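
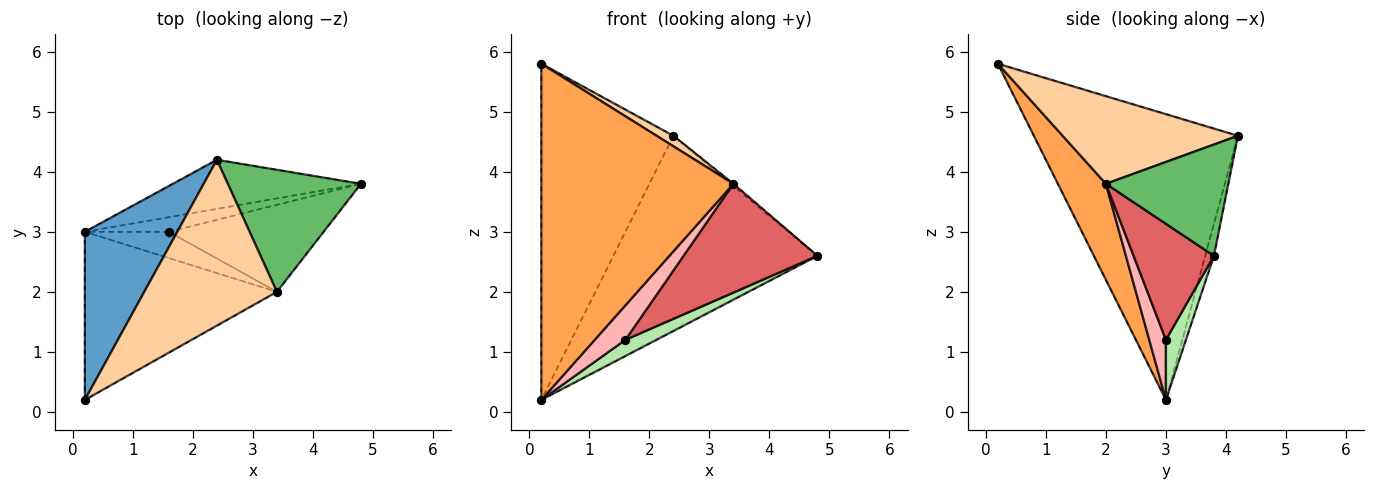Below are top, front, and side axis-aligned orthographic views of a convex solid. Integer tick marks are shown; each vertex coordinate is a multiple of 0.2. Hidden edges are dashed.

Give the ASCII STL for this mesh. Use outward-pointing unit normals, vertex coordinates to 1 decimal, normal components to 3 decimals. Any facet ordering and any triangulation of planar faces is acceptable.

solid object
 facet normal -0.810 0.524 0.262
  outer loop
   vertex 2.4 4.2 4.6
   vertex 0.2 3.0 0.2
   vertex 0.2 0.2 5.8
  endloop
 endfacet
 facet normal -0.041 0.969 -0.244
  outer loop
   vertex 2.4 4.2 4.6
   vertex 4.8 3.8 2.6
   vertex 0.2 3.0 0.2
  endloop
 endfacet
 facet normal 0.218 -0.873 -0.436
  outer loop
   vertex 3.4 2.0 3.8
   vertex 0.2 0.2 5.8
   vertex 0.2 3.0 0.2
  endloop
 endfacet
 facet normal 0.550 -0.053 0.833
  outer loop
   vertex 3.4 2.0 3.8
   vertex 2.4 4.2 4.6
   vertex 0.2 0.2 5.8
  endloop
 endfacet
 facet normal 0.641 0.013 0.767
  outer loop
   vertex 3.4 2.0 3.8
   vertex 4.8 3.8 2.6
   vertex 2.4 4.2 4.6
  endloop
 endfacet
 facet normal 0.432 -0.669 -0.605
  outer loop
   vertex 1.6 3.0 1.2
   vertex 0.2 3.0 0.2
   vertex 4.8 3.8 2.6
  endloop
 endfacet
 facet normal 0.424 -0.707 -0.566
  outer loop
   vertex 1.6 3.0 1.2
   vertex 4.8 3.8 2.6
   vertex 3.4 2.0 3.8
  endloop
 endfacet
 facet normal 0.397 -0.730 -0.556
  outer loop
   vertex 1.6 3.0 1.2
   vertex 3.4 2.0 3.8
   vertex 0.2 3.0 0.2
  endloop
 endfacet
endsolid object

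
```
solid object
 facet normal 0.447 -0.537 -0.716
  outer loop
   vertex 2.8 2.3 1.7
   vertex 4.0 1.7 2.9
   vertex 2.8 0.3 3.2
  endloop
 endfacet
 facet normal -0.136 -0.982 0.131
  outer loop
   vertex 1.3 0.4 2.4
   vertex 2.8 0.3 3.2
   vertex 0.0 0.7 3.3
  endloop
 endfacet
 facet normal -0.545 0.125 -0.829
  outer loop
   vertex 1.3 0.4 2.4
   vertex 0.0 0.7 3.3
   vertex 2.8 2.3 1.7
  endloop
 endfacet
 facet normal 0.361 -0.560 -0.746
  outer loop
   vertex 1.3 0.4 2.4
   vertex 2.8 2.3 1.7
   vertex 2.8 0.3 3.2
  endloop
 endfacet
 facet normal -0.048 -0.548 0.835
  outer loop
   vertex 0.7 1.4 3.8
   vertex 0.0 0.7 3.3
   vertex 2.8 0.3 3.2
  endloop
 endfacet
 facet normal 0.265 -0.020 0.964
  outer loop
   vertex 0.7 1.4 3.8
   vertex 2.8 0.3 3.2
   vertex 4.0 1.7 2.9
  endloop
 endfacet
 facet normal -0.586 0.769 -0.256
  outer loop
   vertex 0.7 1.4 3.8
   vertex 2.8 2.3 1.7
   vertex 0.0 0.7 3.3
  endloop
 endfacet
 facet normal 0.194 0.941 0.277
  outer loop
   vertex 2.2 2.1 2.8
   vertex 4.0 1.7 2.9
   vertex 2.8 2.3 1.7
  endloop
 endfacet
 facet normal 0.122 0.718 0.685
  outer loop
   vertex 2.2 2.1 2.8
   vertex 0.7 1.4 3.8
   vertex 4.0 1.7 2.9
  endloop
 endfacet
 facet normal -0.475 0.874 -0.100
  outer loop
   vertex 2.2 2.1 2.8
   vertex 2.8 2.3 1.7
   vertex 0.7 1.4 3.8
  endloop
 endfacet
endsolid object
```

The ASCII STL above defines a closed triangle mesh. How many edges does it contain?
15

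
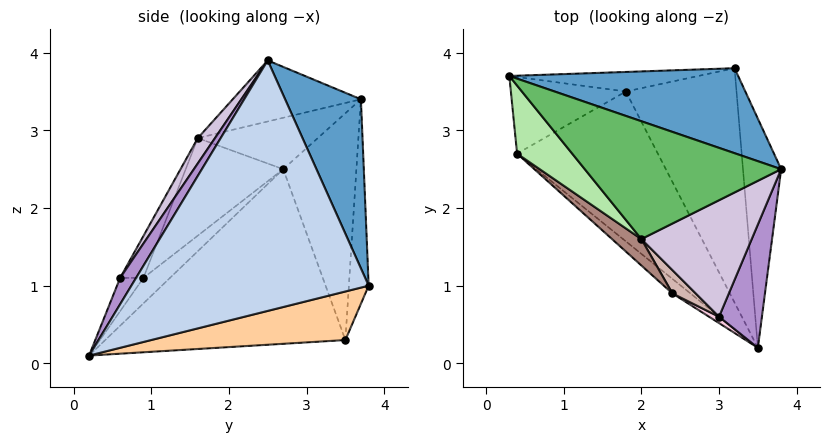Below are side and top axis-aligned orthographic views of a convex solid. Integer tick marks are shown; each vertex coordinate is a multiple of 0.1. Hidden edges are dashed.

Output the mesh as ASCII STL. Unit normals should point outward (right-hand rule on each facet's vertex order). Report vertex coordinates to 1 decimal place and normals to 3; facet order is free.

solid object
 facet normal 0.259 0.900 0.350
  outer loop
   vertex 3.2 3.8 1.0
   vertex 0.3 3.7 3.4
   vertex 3.8 2.5 3.9
  endloop
 endfacet
 facet normal 0.982 0.119 -0.150
  outer loop
   vertex 3.2 3.8 1.0
   vertex 3.8 2.5 3.9
   vertex 3.5 0.2 0.1
  endloop
 endfacet
 facet normal -0.144 0.981 -0.133
  outer loop
   vertex 1.8 3.5 0.3
   vertex 0.3 3.7 3.4
   vertex 3.2 3.8 1.0
  endloop
 endfacet
 facet normal 0.389 0.254 -0.886
  outer loop
   vertex 1.8 3.5 0.3
   vertex 3.2 3.8 1.0
   vertex 3.5 0.2 0.1
  endloop
 endfacet
 facet normal -0.269 -0.424 0.865
  outer loop
   vertex 2.0 1.6 2.9
   vertex 3.8 2.5 3.9
   vertex 0.3 3.7 3.4
  endloop
 endfacet
 facet normal -0.552 -0.588 0.592
  outer loop
   vertex 0.4 2.7 2.5
   vertex 2.0 1.6 2.9
   vertex 0.3 3.7 3.4
  endloop
 endfacet
 facet normal -0.850 0.303 -0.431
  outer loop
   vertex 0.4 2.7 2.5
   vertex 0.3 3.7 3.4
   vertex 1.8 3.5 0.3
  endloop
 endfacet
 facet normal -0.732 -0.341 -0.590
  outer loop
   vertex 0.4 2.7 2.5
   vertex 1.8 3.5 0.3
   vertex 3.5 0.2 0.1
  endloop
 endfacet
 facet normal 0.294 -0.828 0.478
  outer loop
   vertex 3.0 0.6 1.1
   vertex 3.5 0.2 0.1
   vertex 3.8 2.5 3.9
  endloop
 endfacet
 facet normal 0.122 -0.837 0.533
  outer loop
   vertex 3.0 0.6 1.1
   vertex 3.8 2.5 3.9
   vertex 2.0 1.6 2.9
  endloop
 endfacet
 facet normal -0.587 -0.790 0.177
  outer loop
   vertex 2.4 0.9 1.1
   vertex 2.0 1.6 2.9
   vertex 0.4 2.7 2.5
  endloop
 endfacet
 facet normal -0.434 -0.868 0.241
  outer loop
   vertex 2.4 0.9 1.1
   vertex 3.0 0.6 1.1
   vertex 2.0 1.6 2.9
  endloop
 endfacet
 facet normal -0.742 -0.416 -0.525
  outer loop
   vertex 2.4 0.9 1.1
   vertex 0.4 2.7 2.5
   vertex 3.5 0.2 0.1
  endloop
 endfacet
 facet normal -0.443 -0.886 0.133
  outer loop
   vertex 2.4 0.9 1.1
   vertex 3.5 0.2 0.1
   vertex 3.0 0.6 1.1
  endloop
 endfacet
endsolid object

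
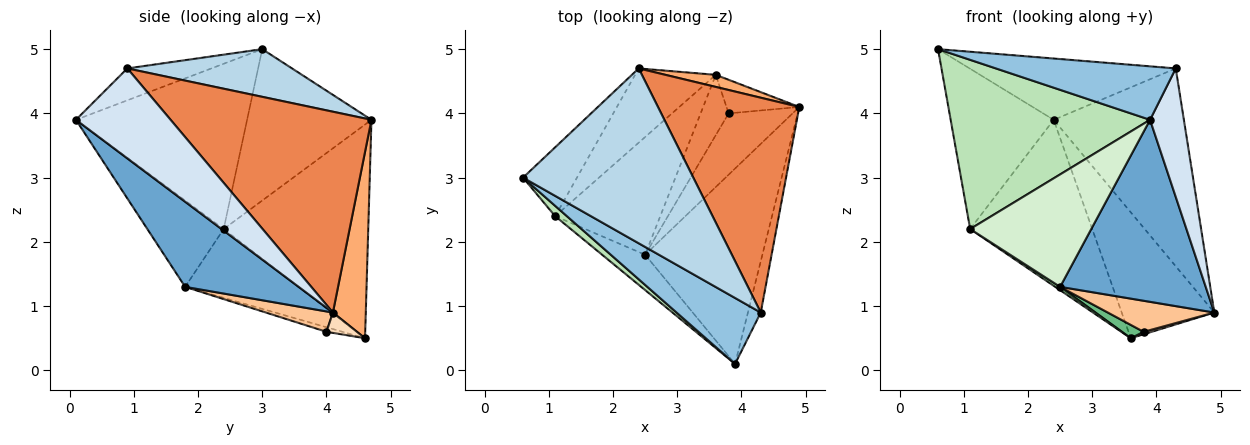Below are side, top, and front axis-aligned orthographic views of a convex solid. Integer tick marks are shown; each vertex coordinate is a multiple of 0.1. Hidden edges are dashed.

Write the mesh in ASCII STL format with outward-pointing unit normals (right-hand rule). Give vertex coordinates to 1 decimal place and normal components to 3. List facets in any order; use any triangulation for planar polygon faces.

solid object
 facet normal 0.469 -0.602 -0.646
  outer loop
   vertex 2.5 1.8 1.3
   vertex 4.9 4.1 0.9
   vertex 3.9 0.1 3.9
  endloop
 endfacet
 facet normal -0.282 -0.604 0.745
  outer loop
   vertex 4.3 0.9 4.7
   vertex 0.6 3.0 5.0
   vertex 3.9 0.1 3.9
  endloop
 endfacet
 facet normal 0.256 0.320 0.912
  outer loop
   vertex 4.3 0.9 4.7
   vertex 2.4 4.7 3.9
   vertex 0.6 3.0 5.0
  endloop
 endfacet
 facet normal 0.933 -0.333 -0.133
  outer loop
   vertex 4.3 0.9 4.7
   vertex 3.9 0.1 3.9
   vertex 4.9 4.1 0.9
  endloop
 endfacet
 facet normal 0.723 0.468 0.508
  outer loop
   vertex 4.3 0.9 4.7
   vertex 4.9 4.1 0.9
   vertex 2.4 4.7 3.9
  endloop
 endfacet
 facet normal 0.333 0.939 0.090
  outer loop
   vertex 3.6 4.6 0.5
   vertex 2.4 4.7 3.9
   vertex 4.9 4.1 0.9
  endloop
 endfacet
 facet normal 0.274 -0.435 -0.858
  outer loop
   vertex 3.8 4.0 0.6
   vertex 4.9 4.1 0.9
   vertex 2.5 1.8 1.3
  endloop
 endfacet
 facet normal 0.268 -0.071 -0.961
  outer loop
   vertex 3.8 4.0 0.6
   vertex 3.6 4.6 0.5
   vertex 4.9 4.1 0.9
  endloop
 endfacet
 facet normal -0.158 -0.213 -0.964
  outer loop
   vertex 3.8 4.0 0.6
   vertex 2.5 1.8 1.3
   vertex 3.6 4.6 0.5
  endloop
 endfacet
 facet normal -0.548 -0.024 -0.836
  outer loop
   vertex 1.1 2.4 2.2
   vertex 3.6 4.6 0.5
   vertex 2.5 1.8 1.3
  endloop
 endfacet
 facet normal -0.651 -0.758 0.046
  outer loop
   vertex 1.1 2.4 2.2
   vertex 3.9 0.1 3.9
   vertex 0.6 3.0 5.0
  endloop
 endfacet
 facet normal -0.516 -0.817 -0.257
  outer loop
   vertex 1.1 2.4 2.2
   vertex 2.5 1.8 1.3
   vertex 3.9 0.1 3.9
  endloop
 endfacet
 facet normal -0.743 0.615 -0.264
  outer loop
   vertex 1.1 2.4 2.2
   vertex 0.6 3.0 5.0
   vertex 2.4 4.7 3.9
  endloop
 endfacet
 facet normal -0.734 0.620 -0.277
  outer loop
   vertex 1.1 2.4 2.2
   vertex 2.4 4.7 3.9
   vertex 3.6 4.6 0.5
  endloop
 endfacet
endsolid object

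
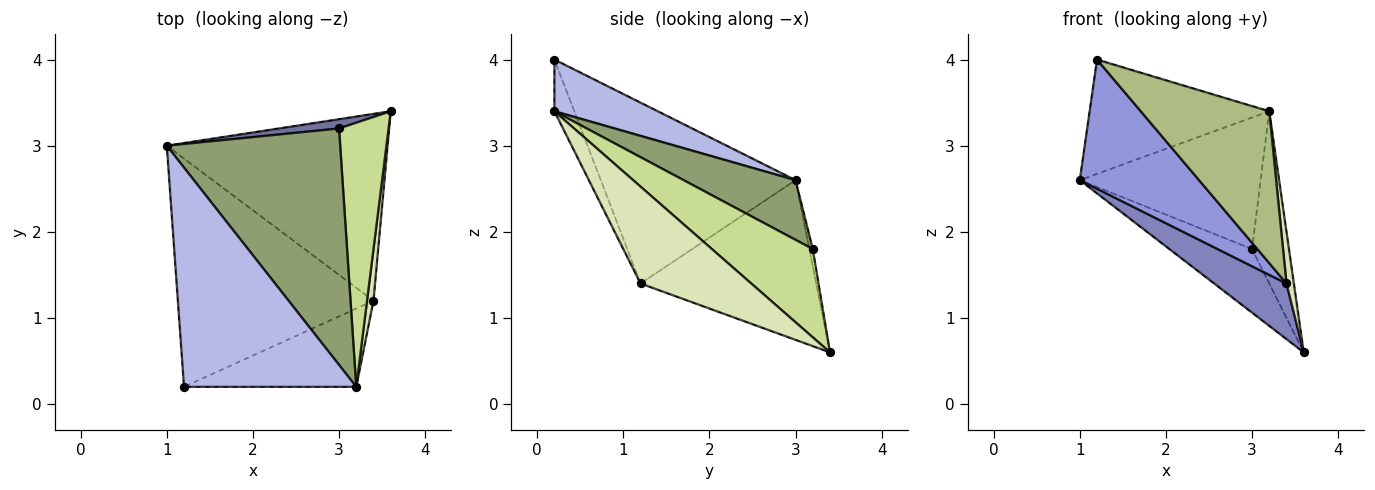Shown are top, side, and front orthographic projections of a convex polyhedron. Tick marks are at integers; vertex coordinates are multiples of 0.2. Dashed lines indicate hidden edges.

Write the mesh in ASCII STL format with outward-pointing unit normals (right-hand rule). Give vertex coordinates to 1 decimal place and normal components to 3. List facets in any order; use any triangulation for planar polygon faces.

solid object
 facet normal -0.041 0.989 0.144
  outer loop
   vertex 3.0 3.2 1.8
   vertex 3.6 3.4 0.6
   vertex 1.0 3.0 2.6
  endloop
 endfacet
 facet normal -0.570 -0.235 -0.788
  outer loop
   vertex 3.4 1.2 1.4
   vertex 1.0 3.0 2.6
   vertex 3.6 3.4 0.6
  endloop
 endfacet
 facet normal -0.627 -0.384 -0.678
  outer loop
   vertex 3.4 1.2 1.4
   vertex 1.2 0.2 4.0
   vertex 1.0 3.0 2.6
  endloop
 endfacet
 facet normal 0.257 0.447 0.857
  outer loop
   vertex 3.2 0.2 3.4
   vertex 1.0 3.0 2.6
   vertex 1.2 0.2 4.0
  endloop
 endfacet
 facet normal 0.288 0.466 0.837
  outer loop
   vertex 3.2 0.2 3.4
   vertex 3.0 3.2 1.8
   vertex 1.0 3.0 2.6
  endloop
 endfacet
 facet normal -0.136 -0.881 -0.454
  outer loop
   vertex 3.2 0.2 3.4
   vertex 1.2 0.2 4.0
   vertex 3.4 1.2 1.4
  endloop
 endfacet
 facet normal 0.831 0.304 0.466
  outer loop
   vertex 3.2 0.2 3.4
   vertex 3.6 3.4 0.6
   vertex 3.0 3.2 1.8
  endloop
 endfacet
 facet normal 0.996 -0.066 0.066
  outer loop
   vertex 3.2 0.2 3.4
   vertex 3.4 1.2 1.4
   vertex 3.6 3.4 0.6
  endloop
 endfacet
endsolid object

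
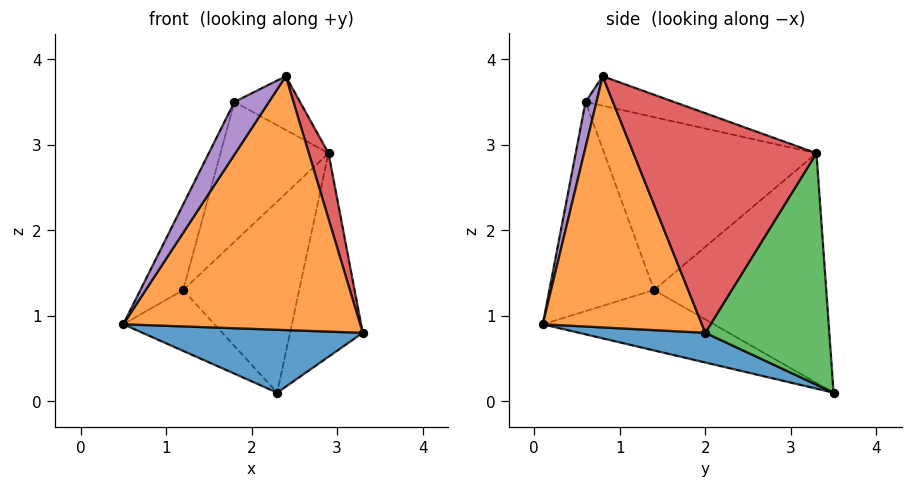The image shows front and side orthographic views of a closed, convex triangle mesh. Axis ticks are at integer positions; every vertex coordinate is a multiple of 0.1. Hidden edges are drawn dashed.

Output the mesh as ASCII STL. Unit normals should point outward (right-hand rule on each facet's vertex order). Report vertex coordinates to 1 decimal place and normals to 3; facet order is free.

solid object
 facet normal 0.180 -0.315 -0.932
  outer loop
   vertex 2.3 3.5 0.1
   vertex 3.3 2.0 0.8
   vertex 0.5 0.1 0.9
  endloop
 endfacet
 facet normal 0.550 -0.819 -0.163
  outer loop
   vertex 2.4 0.8 3.8
   vertex 0.5 0.1 0.9
   vertex 3.3 2.0 0.8
  endloop
 endfacet
 facet normal 0.853 0.500 -0.147
  outer loop
   vertex 2.9 3.3 2.9
   vertex 3.3 2.0 0.8
   vertex 2.3 3.5 0.1
  endloop
 endfacet
 facet normal 0.963 -0.104 0.248
  outer loop
   vertex 2.9 3.3 2.9
   vertex 2.4 0.8 3.8
   vertex 3.3 2.0 0.8
  endloop
 endfacet
 facet normal 0.301 -0.953 0.033
  outer loop
   vertex 1.8 0.6 3.5
   vertex 0.5 0.1 0.9
   vertex 2.4 0.8 3.8
  endloop
 endfacet
 facet normal -0.512 0.380 0.771
  outer loop
   vertex 1.8 0.6 3.5
   vertex 2.4 0.8 3.8
   vertex 2.9 3.3 2.9
  endloop
 endfacet
 facet normal -0.862 0.353 0.363
  outer loop
   vertex 1.2 1.4 1.3
   vertex 0.5 0.1 0.9
   vertex 1.8 0.6 3.5
  endloop
 endfacet
 facet normal -0.825 0.420 0.378
  outer loop
   vertex 1.2 1.4 1.3
   vertex 1.8 0.6 3.5
   vertex 2.9 3.3 2.9
  endloop
 endfacet
 facet normal -0.882 0.471 0.015
  outer loop
   vertex 1.2 1.4 1.3
   vertex 2.3 3.5 0.1
   vertex 0.5 0.1 0.9
  endloop
 endfacet
 facet normal -0.810 0.546 0.213
  outer loop
   vertex 1.2 1.4 1.3
   vertex 2.9 3.3 2.9
   vertex 2.3 3.5 0.1
  endloop
 endfacet
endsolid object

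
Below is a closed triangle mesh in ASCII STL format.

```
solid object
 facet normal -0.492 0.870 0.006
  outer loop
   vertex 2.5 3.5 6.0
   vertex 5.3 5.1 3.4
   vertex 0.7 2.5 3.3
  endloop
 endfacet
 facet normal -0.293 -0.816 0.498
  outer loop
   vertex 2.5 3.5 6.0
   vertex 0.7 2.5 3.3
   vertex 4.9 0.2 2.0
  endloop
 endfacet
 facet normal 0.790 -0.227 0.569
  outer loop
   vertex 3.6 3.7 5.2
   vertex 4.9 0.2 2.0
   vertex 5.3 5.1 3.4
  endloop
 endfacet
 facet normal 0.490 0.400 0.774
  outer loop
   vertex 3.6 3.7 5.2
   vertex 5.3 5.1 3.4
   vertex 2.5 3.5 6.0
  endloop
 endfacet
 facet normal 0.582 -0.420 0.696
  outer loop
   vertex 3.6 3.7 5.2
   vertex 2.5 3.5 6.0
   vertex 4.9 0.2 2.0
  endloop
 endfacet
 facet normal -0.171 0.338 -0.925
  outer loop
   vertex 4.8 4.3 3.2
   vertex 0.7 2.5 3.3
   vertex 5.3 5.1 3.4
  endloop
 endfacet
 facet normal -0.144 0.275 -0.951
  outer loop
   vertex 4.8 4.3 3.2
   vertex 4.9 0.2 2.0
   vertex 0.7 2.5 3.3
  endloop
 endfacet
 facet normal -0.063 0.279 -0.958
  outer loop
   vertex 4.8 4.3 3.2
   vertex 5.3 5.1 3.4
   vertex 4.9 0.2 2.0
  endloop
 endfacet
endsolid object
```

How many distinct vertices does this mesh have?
6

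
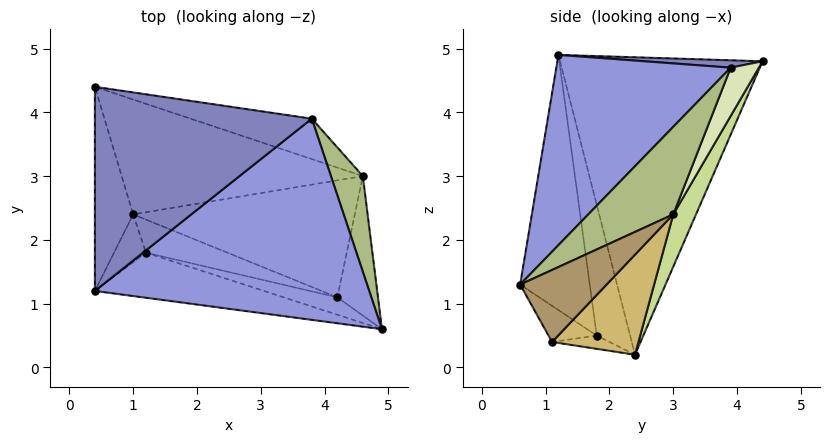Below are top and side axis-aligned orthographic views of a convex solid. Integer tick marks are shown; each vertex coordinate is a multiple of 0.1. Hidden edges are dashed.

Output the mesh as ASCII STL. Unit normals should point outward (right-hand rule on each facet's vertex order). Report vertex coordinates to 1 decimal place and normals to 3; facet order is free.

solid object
 facet normal -0.992 -0.004 -0.128
  outer loop
   vertex 1.0 2.4 0.2
   vertex 0.4 1.2 4.9
   vertex 0.4 4.4 4.8
  endloop
 endfacet
 facet normal 0.034 0.031 0.999
  outer loop
   vertex 3.8 3.9 4.7
   vertex 0.4 4.4 4.8
   vertex 0.4 1.2 4.9
  endloop
 endfacet
 facet normal 0.476 -0.549 0.687
  outer loop
   vertex 3.8 3.9 4.7
   vertex 0.4 1.2 4.9
   vertex 4.9 0.6 1.3
  endloop
 endfacet
 facet normal -0.269 -0.947 -0.178
  outer loop
   vertex 1.2 1.8 0.5
   vertex 4.9 0.6 1.3
   vertex 0.4 1.2 4.9
  endloop
 endfacet
 facet normal -0.888 -0.405 -0.217
  outer loop
   vertex 1.2 1.8 0.5
   vertex 0.4 1.2 4.9
   vertex 1.0 2.4 0.2
  endloop
 endfacet
 facet normal 0.939 -0.039 0.342
  outer loop
   vertex 4.6 3.0 2.4
   vertex 3.8 3.9 4.7
   vertex 4.9 0.6 1.3
  endloop
 endfacet
 facet normal 0.084 0.918 -0.388
  outer loop
   vertex 4.6 3.0 2.4
   vertex 1.0 2.4 0.2
   vertex 0.4 4.4 4.8
  endloop
 endfacet
 facet normal 0.128 0.938 -0.322
  outer loop
   vertex 4.6 3.0 2.4
   vertex 0.4 4.4 4.8
   vertex 3.8 3.9 4.7
  endloop
 endfacet
 facet normal 0.826 0.317 -0.466
  outer loop
   vertex 4.2 1.1 0.4
   vertex 4.6 3.0 2.4
   vertex 4.9 0.6 1.3
  endloop
 endfacet
 facet normal 0.310 0.658 -0.687
  outer loop
   vertex 4.2 1.1 0.4
   vertex 1.0 2.4 0.2
   vertex 4.6 3.0 2.4
  endloop
 endfacet
 facet normal -0.225 -0.915 -0.334
  outer loop
   vertex 4.2 1.1 0.4
   vertex 4.9 0.6 1.3
   vertex 1.2 1.8 0.5
  endloop
 endfacet
 facet normal -0.141 -0.480 -0.866
  outer loop
   vertex 4.2 1.1 0.4
   vertex 1.2 1.8 0.5
   vertex 1.0 2.4 0.2
  endloop
 endfacet
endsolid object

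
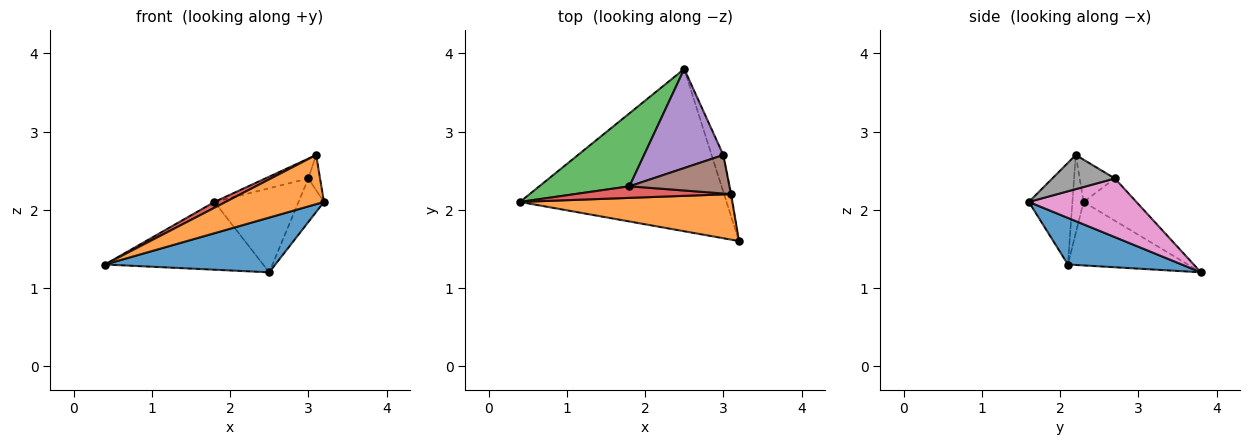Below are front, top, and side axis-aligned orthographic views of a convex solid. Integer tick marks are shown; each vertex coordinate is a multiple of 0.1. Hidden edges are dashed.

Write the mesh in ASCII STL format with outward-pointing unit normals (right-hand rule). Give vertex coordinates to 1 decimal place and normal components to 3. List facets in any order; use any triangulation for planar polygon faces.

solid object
 facet normal 0.209 -0.313 -0.927
  outer loop
   vertex 2.5 3.8 1.2
   vertex 3.2 1.6 2.1
   vertex 0.4 2.1 1.3
  endloop
 endfacet
 facet normal -0.309 -0.698 0.646
  outer loop
   vertex 3.1 2.2 2.7
   vertex 0.4 2.1 1.3
   vertex 3.2 1.6 2.1
  endloop
 endfacet
 facet normal -0.459 0.605 0.651
  outer loop
   vertex 1.8 2.3 2.1
   vertex 2.5 3.8 1.2
   vertex 0.4 2.1 1.3
  endloop
 endfacet
 facet normal -0.408 -0.408 0.816
  outer loop
   vertex 1.8 2.3 2.1
   vertex 0.4 2.1 1.3
   vertex 3.1 2.2 2.7
  endloop
 endfacet
 facet normal -0.376 0.599 0.706
  outer loop
   vertex 3.0 2.7 2.4
   vertex 2.5 3.8 1.2
   vertex 1.8 2.3 2.1
  endloop
 endfacet
 facet normal -0.351 0.429 0.832
  outer loop
   vertex 3.0 2.7 2.4
   vertex 1.8 2.3 2.1
   vertex 3.1 2.2 2.7
  endloop
 endfacet
 facet normal 0.955 0.226 -0.191
  outer loop
   vertex 3.0 2.7 2.4
   vertex 3.2 1.6 2.1
   vertex 2.5 3.8 1.2
  endloop
 endfacet
 facet normal 0.983 0.184 -0.020
  outer loop
   vertex 3.0 2.7 2.4
   vertex 3.1 2.2 2.7
   vertex 3.2 1.6 2.1
  endloop
 endfacet
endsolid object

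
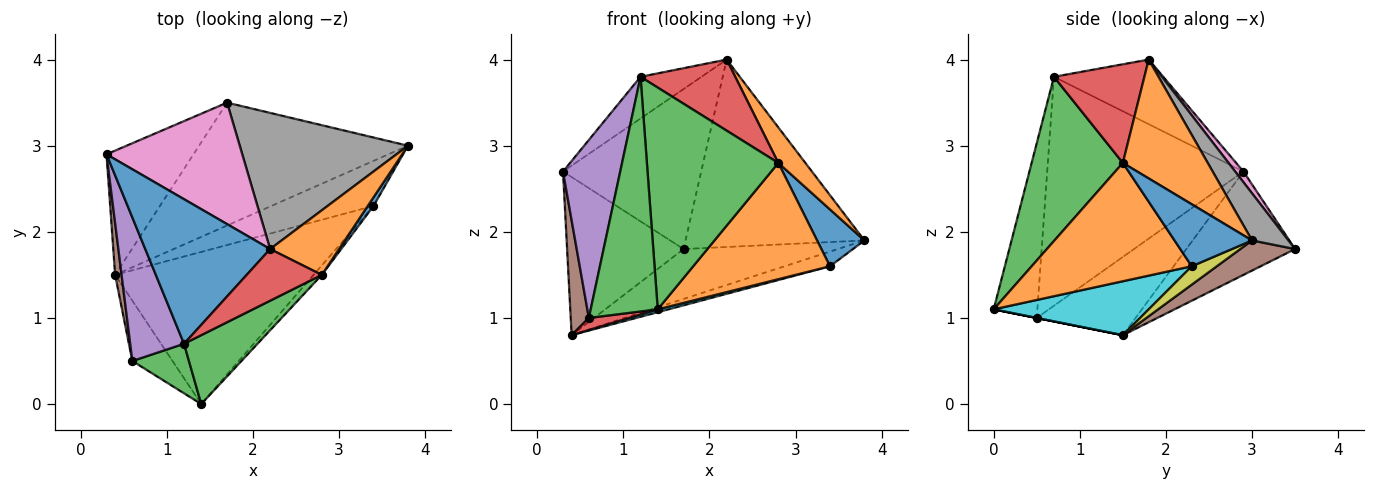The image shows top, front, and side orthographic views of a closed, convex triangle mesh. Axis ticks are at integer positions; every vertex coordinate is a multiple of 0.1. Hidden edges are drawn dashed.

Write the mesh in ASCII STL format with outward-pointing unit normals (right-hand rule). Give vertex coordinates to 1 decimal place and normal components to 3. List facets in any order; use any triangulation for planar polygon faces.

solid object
 facet normal -0.445 0.248 0.860
  outer loop
   vertex 1.2 0.7 3.8
   vertex 2.2 1.8 4.0
   vertex 0.3 2.9 2.7
  endloop
 endfacet
 facet normal 0.834 -0.266 0.483
  outer loop
   vertex 2.8 1.5 2.8
   vertex 3.8 3.0 1.9
   vertex 2.2 1.8 4.0
  endloop
 endfacet
 facet normal 0.553 -0.796 0.247
  outer loop
   vertex 2.8 1.5 2.8
   vertex 1.2 0.7 3.8
   vertex 1.4 0.0 1.1
  endloop
 endfacet
 facet normal 0.611 -0.640 0.466
  outer loop
   vertex 2.8 1.5 2.8
   vertex 2.2 1.8 4.0
   vertex 1.2 0.7 3.8
  endloop
 endfacet
 facet normal -0.592 0.634 -0.498
  outer loop
   vertex 1.7 3.5 1.8
   vertex 0.4 1.5 0.8
   vertex 0.3 2.9 2.7
  endloop
 endfacet
 facet normal 0.133 0.373 -0.918
  outer loop
   vertex 1.7 3.5 1.8
   vertex 3.8 3.0 1.9
   vertex 0.4 1.5 0.8
  endloop
 endfacet
 facet normal 0.047 0.796 0.604
  outer loop
   vertex 1.7 3.5 1.8
   vertex 0.3 2.9 2.7
   vertex 2.2 1.8 4.0
  endloop
 endfacet
 facet normal 0.162 0.798 0.580
  outer loop
   vertex 1.7 3.5 1.8
   vertex 2.2 1.8 4.0
   vertex 3.8 3.0 1.9
  endloop
 endfacet
 facet normal 0.168 0.305 -0.937
  outer loop
   vertex 3.4 2.3 1.6
   vertex 0.4 1.5 0.8
   vertex 3.8 3.0 1.9
  endloop
 endfacet
 facet normal 0.262 -0.018 -0.965
  outer loop
   vertex 3.4 2.3 1.6
   vertex 1.4 0.0 1.1
   vertex 0.4 1.5 0.8
  endloop
 endfacet
 facet normal 0.851 -0.520 0.079
  outer loop
   vertex 3.4 2.3 1.6
   vertex 3.8 3.0 1.9
   vertex 2.8 1.5 2.8
  endloop
 endfacet
 facet normal 0.759 -0.649 -0.053
  outer loop
   vertex 3.4 2.3 1.6
   vertex 2.8 1.5 2.8
   vertex 1.4 0.0 1.1
  endloop
 endfacet
 facet normal -0.537 -0.825 0.174
  outer loop
   vertex 0.6 0.5 1.0
   vertex 1.4 0.0 1.1
   vertex 1.2 0.7 3.8
  endloop
 endfacet
 facet normal 0.000 -0.196 -0.981
  outer loop
   vertex 0.6 0.5 1.0
   vertex 0.4 1.5 0.8
   vertex 1.4 0.0 1.1
  endloop
 endfacet
 facet normal -0.936 -0.273 0.220
  outer loop
   vertex 0.6 0.5 1.0
   vertex 1.2 0.7 3.8
   vertex 0.3 2.9 2.7
  endloop
 endfacet
 facet normal -0.980 -0.180 0.081
  outer loop
   vertex 0.6 0.5 1.0
   vertex 0.3 2.9 2.7
   vertex 0.4 1.5 0.8
  endloop
 endfacet
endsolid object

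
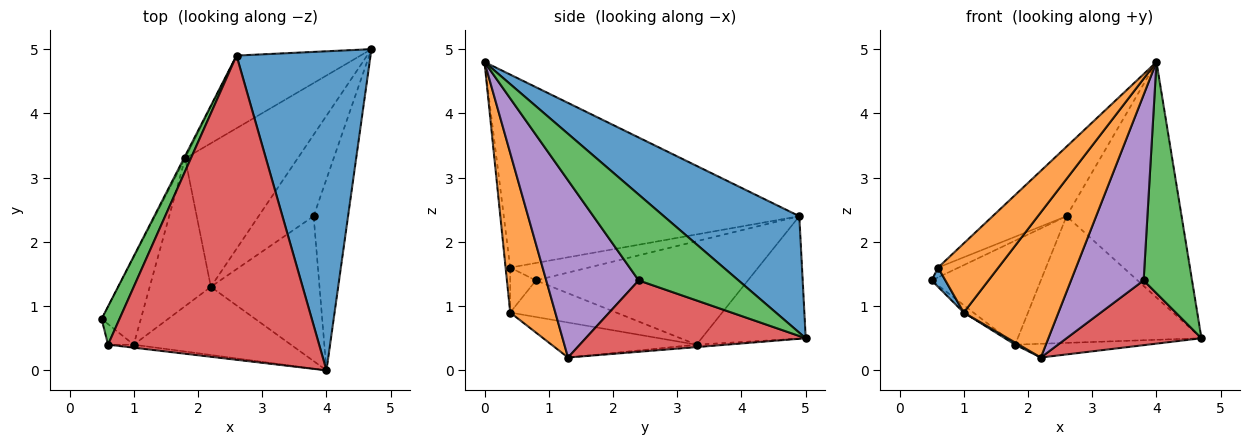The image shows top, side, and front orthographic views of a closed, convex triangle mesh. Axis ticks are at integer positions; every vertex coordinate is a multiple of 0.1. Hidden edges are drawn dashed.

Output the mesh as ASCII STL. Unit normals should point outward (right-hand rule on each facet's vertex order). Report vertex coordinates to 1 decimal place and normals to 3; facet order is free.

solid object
 facet normal 0.573 0.487 0.659
  outer loop
   vertex 2.6 4.9 2.4
   vertex 4.0 0.0 4.8
   vertex 4.7 5.0 0.5
  endloop
 endfacet
 facet normal 0.396 -0.831 -0.390
  outer loop
   vertex 1.0 0.4 0.9
   vertex 2.2 1.3 0.2
   vertex 4.0 0.0 4.8
  endloop
 endfacet
 facet normal 0.846 -0.410 -0.340
  outer loop
   vertex 3.8 2.4 1.4
   vertex 4.7 5.0 0.5
   vertex 4.0 0.0 4.8
  endloop
 endfacet
 facet normal 0.712 -0.437 -0.549
  outer loop
   vertex 3.8 2.4 1.4
   vertex 2.2 1.3 0.2
   vertex 4.7 5.0 0.5
  endloop
 endfacet
 facet normal 0.708 -0.556 -0.434
  outer loop
   vertex 3.8 2.4 1.4
   vertex 4.0 0.0 4.8
   vertex 2.2 1.3 0.2
  endloop
 endfacet
 facet normal -0.889 0.458 -0.011
  outer loop
   vertex 1.8 3.3 0.4
   vertex 0.5 0.8 1.4
   vertex 2.6 4.9 2.4
  endloop
 endfacet
 facet normal -0.441 0.779 -0.446
  outer loop
   vertex 1.8 3.3 0.4
   vertex 2.6 4.9 2.4
   vertex 4.7 5.0 0.5
  endloop
 endfacet
 facet normal -0.022 0.095 -0.995
  outer loop
   vertex 1.8 3.3 0.4
   vertex 4.7 5.0 0.5
   vertex 2.2 1.3 0.2
  endloop
 endfacet
 facet normal -0.681 0.062 -0.730
  outer loop
   vertex 1.8 3.3 0.4
   vertex 1.0 0.4 0.9
   vertex 0.5 0.8 1.4
  endloop
 endfacet
 facet normal -0.497 -0.013 -0.868
  outer loop
   vertex 1.8 3.3 0.4
   vertex 2.2 1.3 0.2
   vertex 1.0 0.4 0.9
  endloop
 endfacet
 facet normal -0.787 -0.422 -0.450
  outer loop
   vertex 0.6 0.4 1.6
   vertex 0.5 0.8 1.4
   vertex 1.0 0.4 0.9
  endloop
 endfacet
 facet normal -0.076 -0.996 -0.044
  outer loop
   vertex 0.6 0.4 1.6
   vertex 1.0 0.4 0.9
   vertex 4.0 0.0 4.8
  endloop
 endfacet
 facet normal -0.687 0.180 0.704
  outer loop
   vertex 0.6 0.4 1.6
   vertex 2.6 4.9 2.4
   vertex 0.5 0.8 1.4
  endloop
 endfacet
 facet normal -0.665 0.166 0.728
  outer loop
   vertex 0.6 0.4 1.6
   vertex 4.0 0.0 4.8
   vertex 2.6 4.9 2.4
  endloop
 endfacet
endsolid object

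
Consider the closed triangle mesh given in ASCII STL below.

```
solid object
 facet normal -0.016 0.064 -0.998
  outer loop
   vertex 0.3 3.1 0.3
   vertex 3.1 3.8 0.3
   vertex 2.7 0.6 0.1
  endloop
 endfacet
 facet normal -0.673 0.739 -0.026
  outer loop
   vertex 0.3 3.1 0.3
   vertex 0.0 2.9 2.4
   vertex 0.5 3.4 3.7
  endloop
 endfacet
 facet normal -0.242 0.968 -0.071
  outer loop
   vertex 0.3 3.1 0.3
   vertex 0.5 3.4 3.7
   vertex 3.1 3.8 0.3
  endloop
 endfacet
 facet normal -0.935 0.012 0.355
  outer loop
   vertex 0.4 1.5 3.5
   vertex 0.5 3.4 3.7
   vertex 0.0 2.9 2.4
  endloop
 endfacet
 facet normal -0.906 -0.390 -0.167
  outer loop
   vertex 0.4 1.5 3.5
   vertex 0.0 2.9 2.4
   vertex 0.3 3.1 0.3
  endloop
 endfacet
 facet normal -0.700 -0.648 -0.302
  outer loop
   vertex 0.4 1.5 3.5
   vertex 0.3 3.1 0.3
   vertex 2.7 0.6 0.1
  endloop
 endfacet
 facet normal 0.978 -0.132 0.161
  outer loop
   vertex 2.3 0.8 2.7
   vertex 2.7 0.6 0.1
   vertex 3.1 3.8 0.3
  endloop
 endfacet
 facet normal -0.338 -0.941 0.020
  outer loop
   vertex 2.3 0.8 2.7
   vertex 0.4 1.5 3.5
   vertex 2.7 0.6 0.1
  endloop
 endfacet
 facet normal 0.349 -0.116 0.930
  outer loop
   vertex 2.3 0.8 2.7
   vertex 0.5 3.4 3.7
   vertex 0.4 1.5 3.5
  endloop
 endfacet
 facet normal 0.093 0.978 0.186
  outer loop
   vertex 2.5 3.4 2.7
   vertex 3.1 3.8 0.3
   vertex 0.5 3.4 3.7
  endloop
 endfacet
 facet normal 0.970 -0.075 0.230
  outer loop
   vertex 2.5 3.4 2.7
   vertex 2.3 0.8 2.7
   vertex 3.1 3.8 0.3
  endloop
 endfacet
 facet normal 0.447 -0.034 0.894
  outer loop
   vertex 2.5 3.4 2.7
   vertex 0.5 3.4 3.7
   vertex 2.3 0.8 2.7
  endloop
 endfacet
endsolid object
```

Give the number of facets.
12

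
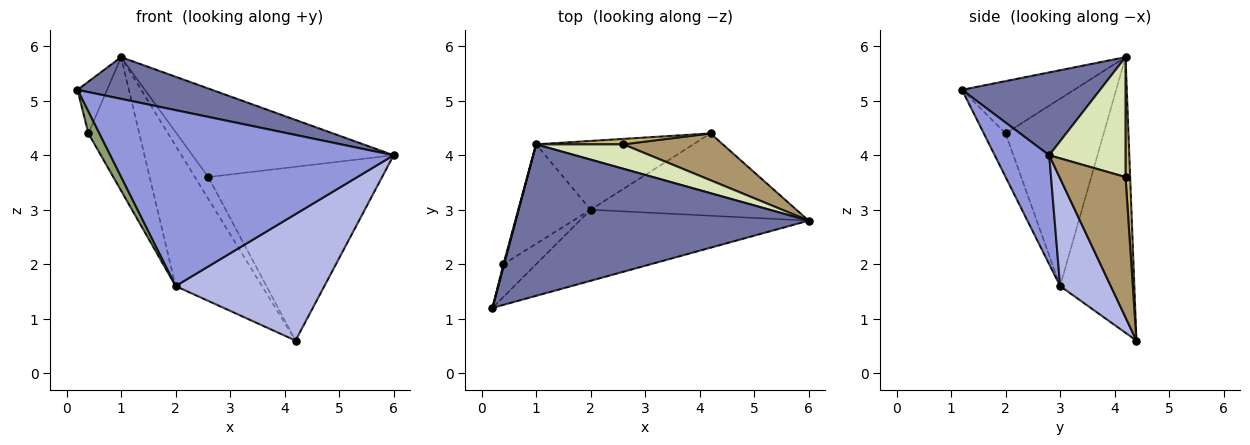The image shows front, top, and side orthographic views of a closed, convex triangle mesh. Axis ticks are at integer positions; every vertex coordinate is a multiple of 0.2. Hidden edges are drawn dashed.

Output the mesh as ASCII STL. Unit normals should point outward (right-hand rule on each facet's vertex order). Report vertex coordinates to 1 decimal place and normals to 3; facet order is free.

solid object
 facet normal 0.263 -0.256 0.930
  outer loop
   vertex 1.0 4.2 5.8
   vertex 0.2 1.2 5.2
   vertex 6.0 2.8 4.0
  endloop
 endfacet
 facet normal -0.967 0.255 0.013
  outer loop
   vertex 0.4 2.0 4.4
   vertex 0.2 1.2 5.2
   vertex 1.0 4.2 5.8
  endloop
 endfacet
 facet normal 0.176 -0.913 -0.369
  outer loop
   vertex 2.0 3.0 1.6
   vertex 6.0 2.8 4.0
   vertex 0.2 1.2 5.2
  endloop
 endfacet
 facet normal 0.274 -0.806 -0.525
  outer loop
   vertex 2.0 3.0 1.6
   vertex 4.2 4.4 0.6
   vertex 6.0 2.8 4.0
  endloop
 endfacet
 facet normal -0.743 -0.371 -0.557
  outer loop
   vertex 2.0 3.0 1.6
   vertex 0.2 1.2 5.2
   vertex 0.4 2.0 4.4
  endloop
 endfacet
 facet normal -0.611 0.711 -0.349
  outer loop
   vertex 2.0 3.0 1.6
   vertex 1.0 4.2 5.8
   vertex 4.2 4.4 0.6
  endloop
 endfacet
 facet normal -0.840 0.435 -0.324
  outer loop
   vertex 2.0 3.0 1.6
   vertex 0.4 2.0 4.4
   vertex 1.0 4.2 5.8
  endloop
 endfacet
 facet normal 0.343 0.905 0.250
  outer loop
   vertex 2.6 4.2 3.6
   vertex 1.0 4.2 5.8
   vertex 6.0 2.8 4.0
  endloop
 endfacet
 facet normal 0.345 0.906 0.244
  outer loop
   vertex 2.6 4.2 3.6
   vertex 6.0 2.8 4.0
   vertex 4.2 4.4 0.6
  endloop
 endfacet
 facet normal 0.316 0.920 0.230
  outer loop
   vertex 2.6 4.2 3.6
   vertex 4.2 4.4 0.6
   vertex 1.0 4.2 5.8
  endloop
 endfacet
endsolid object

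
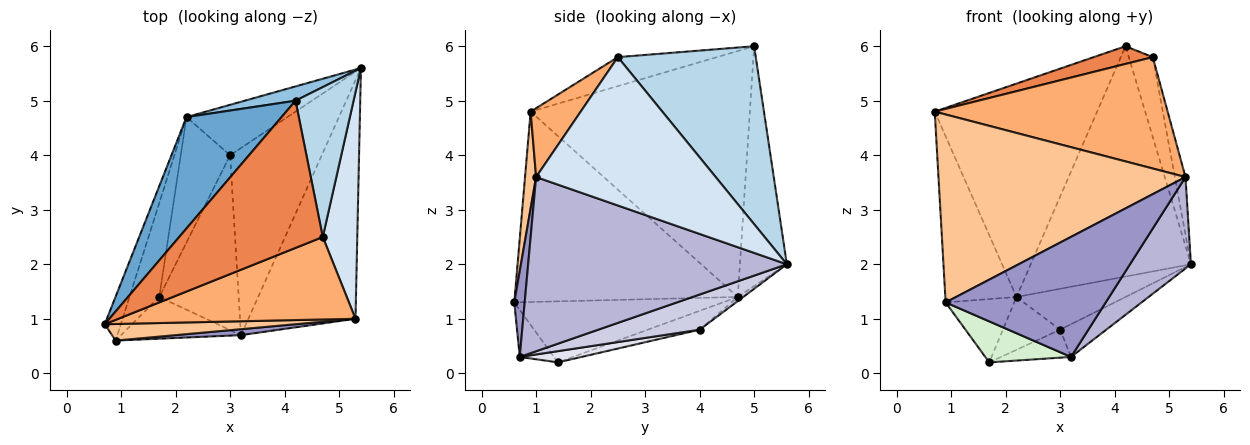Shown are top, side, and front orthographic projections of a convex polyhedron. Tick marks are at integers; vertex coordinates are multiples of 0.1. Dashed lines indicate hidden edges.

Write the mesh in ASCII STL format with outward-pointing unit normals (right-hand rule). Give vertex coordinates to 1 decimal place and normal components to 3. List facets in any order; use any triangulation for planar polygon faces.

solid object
 facet normal -0.767 0.568 0.297
  outer loop
   vertex 2.2 4.7 1.4
   vertex 0.7 0.9 4.8
   vertex 4.2 5.0 6.0
  endloop
 endfacet
 facet normal -0.281 0.958 0.060
  outer loop
   vertex 2.2 4.7 1.4
   vertex 4.2 5.0 6.0
   vertex 5.4 5.6 2.0
  endloop
 endfacet
 facet normal 0.938 0.163 0.306
  outer loop
   vertex 4.7 2.5 5.8
   vertex 5.4 5.6 2.0
   vertex 4.2 5.0 6.0
  endloop
 endfacet
 facet normal 0.972 0.057 0.226
  outer loop
   vertex 4.7 2.5 5.8
   vertex 5.3 1.0 3.6
   vertex 5.4 5.6 2.0
  endloop
 endfacet
 facet normal -0.196 -0.117 0.973
  outer loop
   vertex 4.7 2.5 5.8
   vertex 4.2 5.0 6.0
   vertex 0.7 0.9 4.8
  endloop
 endfacet
 facet normal 0.170 -0.792 0.586
  outer loop
   vertex 4.7 2.5 5.8
   vertex 0.7 0.9 4.8
   vertex 5.3 1.0 3.6
  endloop
 endfacet
 facet normal 0.045 -0.995 0.088
  outer loop
   vertex 0.9 0.6 1.3
   vertex 5.3 1.0 3.6
   vertex 0.7 0.9 4.8
  endloop
 endfacet
 facet normal -0.950 0.303 -0.080
  outer loop
   vertex 0.9 0.6 1.3
   vertex 0.7 0.9 4.8
   vertex 2.2 4.7 1.4
  endloop
 endfacet
 facet normal -0.862 0.284 -0.421
  outer loop
   vertex 0.9 0.6 1.3
   vertex 2.2 4.7 1.4
   vertex 1.7 1.4 0.2
  endloop
 endfacet
 facet normal -0.031 0.629 -0.776
  outer loop
   vertex 3.0 4.0 0.8
   vertex 2.2 4.7 1.4
   vertex 5.4 5.6 2.0
  endloop
 endfacet
 facet normal -0.331 0.366 -0.869
  outer loop
   vertex 3.0 4.0 0.8
   vertex 1.7 1.4 0.2
   vertex 2.2 4.7 1.4
  endloop
 endfacet
 facet normal -0.269 -0.675 -0.687
  outer loop
   vertex 3.2 0.7 0.3
   vertex 0.9 0.6 1.3
   vertex 1.7 1.4 0.2
  endloop
 endfacet
 facet normal 0.065 -0.997 0.049
  outer loop
   vertex 3.2 0.7 0.3
   vertex 5.3 1.0 3.6
   vertex 0.9 0.6 1.3
  endloop
 endfacet
 facet normal 0.835 -0.197 -0.514
  outer loop
   vertex 3.2 0.7 0.3
   vertex 5.4 5.6 2.0
   vertex 5.3 1.0 3.6
  endloop
 endfacet
 facet normal 0.353 0.161 -0.922
  outer loop
   vertex 3.2 0.7 0.3
   vertex 3.0 4.0 0.8
   vertex 5.4 5.6 2.0
  endloop
 endfacet
 facet normal 0.138 0.157 -0.978
  outer loop
   vertex 3.2 0.7 0.3
   vertex 1.7 1.4 0.2
   vertex 3.0 4.0 0.8
  endloop
 endfacet
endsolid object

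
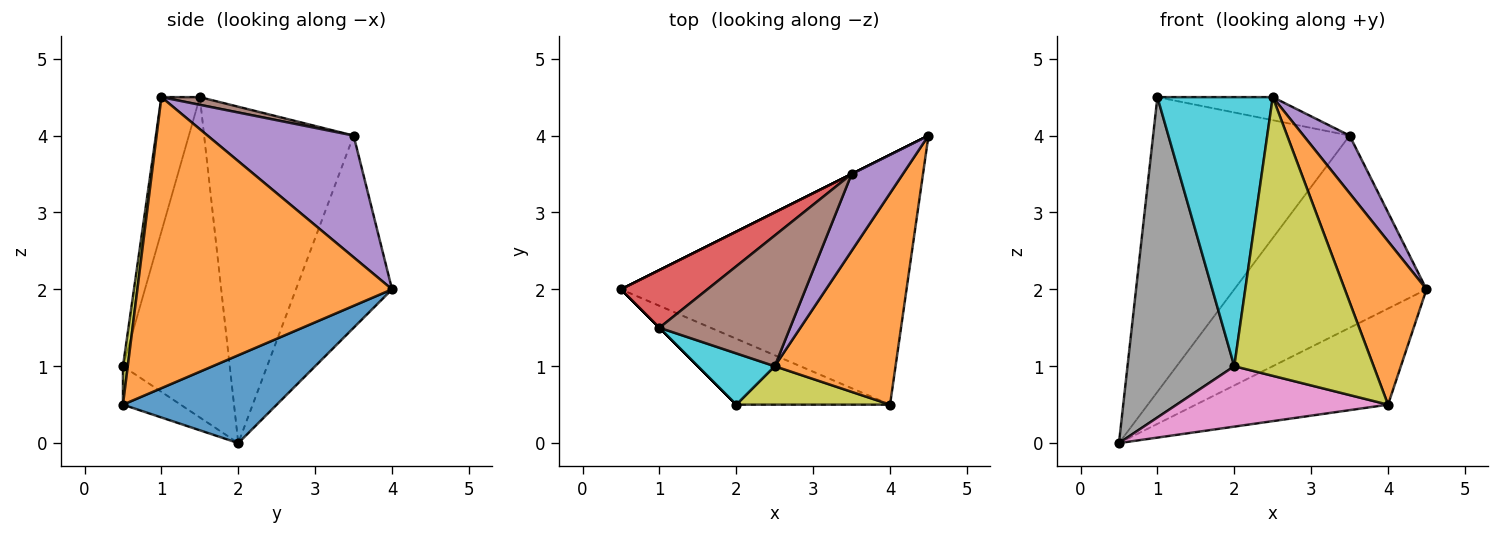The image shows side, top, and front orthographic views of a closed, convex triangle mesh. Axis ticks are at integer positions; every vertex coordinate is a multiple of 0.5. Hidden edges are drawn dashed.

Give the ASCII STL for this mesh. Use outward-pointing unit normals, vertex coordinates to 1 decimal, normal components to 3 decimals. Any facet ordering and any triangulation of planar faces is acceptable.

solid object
 facet normal 0.276 0.345 -0.897
  outer loop
   vertex 4.0 0.5 0.5
   vertex 0.5 2.0 0.0
   vertex 4.5 4.0 2.0
  endloop
 endfacet
 facet normal 0.886 -0.284 0.368
  outer loop
   vertex 2.5 1.0 4.5
   vertex 4.0 0.5 0.5
   vertex 4.5 4.0 2.0
  endloop
 endfacet
 facet normal -0.447 0.894 0.000
  outer loop
   vertex 3.5 3.5 4.0
   vertex 4.5 4.0 2.0
   vertex 0.5 2.0 0.0
  endloop
 endfacet
 facet normal -0.598 0.786 0.154
  outer loop
   vertex 3.5 3.5 4.0
   vertex 0.5 2.0 0.0
   vertex 1.0 1.5 4.5
  endloop
 endfacet
 facet normal 0.885 -0.279 0.373
  outer loop
   vertex 3.5 3.5 4.0
   vertex 2.5 1.0 4.5
   vertex 4.5 4.0 2.0
  endloop
 endfacet
 facet normal 0.058 0.173 0.983
  outer loop
   vertex 3.5 3.5 4.0
   vertex 1.0 1.5 4.5
   vertex 2.5 1.0 4.5
  endloop
 endfacet
 facet normal -0.181 -0.665 -0.725
  outer loop
   vertex 2.0 0.5 1.0
   vertex 0.5 2.0 0.0
   vertex 4.0 0.5 0.5
  endloop
 endfacet
 facet normal -0.707 -0.707 0.000
  outer loop
   vertex 2.0 0.5 1.0
   vertex 1.0 1.5 4.5
   vertex 0.5 2.0 0.0
  endloop
 endfacet
 facet normal 0.034 -0.990 0.137
  outer loop
   vertex 2.0 0.5 1.0
   vertex 4.0 0.5 0.5
   vertex 2.5 1.0 4.5
  endloop
 endfacet
 facet normal -0.311 -0.934 0.178
  outer loop
   vertex 2.0 0.5 1.0
   vertex 2.5 1.0 4.5
   vertex 1.0 1.5 4.5
  endloop
 endfacet
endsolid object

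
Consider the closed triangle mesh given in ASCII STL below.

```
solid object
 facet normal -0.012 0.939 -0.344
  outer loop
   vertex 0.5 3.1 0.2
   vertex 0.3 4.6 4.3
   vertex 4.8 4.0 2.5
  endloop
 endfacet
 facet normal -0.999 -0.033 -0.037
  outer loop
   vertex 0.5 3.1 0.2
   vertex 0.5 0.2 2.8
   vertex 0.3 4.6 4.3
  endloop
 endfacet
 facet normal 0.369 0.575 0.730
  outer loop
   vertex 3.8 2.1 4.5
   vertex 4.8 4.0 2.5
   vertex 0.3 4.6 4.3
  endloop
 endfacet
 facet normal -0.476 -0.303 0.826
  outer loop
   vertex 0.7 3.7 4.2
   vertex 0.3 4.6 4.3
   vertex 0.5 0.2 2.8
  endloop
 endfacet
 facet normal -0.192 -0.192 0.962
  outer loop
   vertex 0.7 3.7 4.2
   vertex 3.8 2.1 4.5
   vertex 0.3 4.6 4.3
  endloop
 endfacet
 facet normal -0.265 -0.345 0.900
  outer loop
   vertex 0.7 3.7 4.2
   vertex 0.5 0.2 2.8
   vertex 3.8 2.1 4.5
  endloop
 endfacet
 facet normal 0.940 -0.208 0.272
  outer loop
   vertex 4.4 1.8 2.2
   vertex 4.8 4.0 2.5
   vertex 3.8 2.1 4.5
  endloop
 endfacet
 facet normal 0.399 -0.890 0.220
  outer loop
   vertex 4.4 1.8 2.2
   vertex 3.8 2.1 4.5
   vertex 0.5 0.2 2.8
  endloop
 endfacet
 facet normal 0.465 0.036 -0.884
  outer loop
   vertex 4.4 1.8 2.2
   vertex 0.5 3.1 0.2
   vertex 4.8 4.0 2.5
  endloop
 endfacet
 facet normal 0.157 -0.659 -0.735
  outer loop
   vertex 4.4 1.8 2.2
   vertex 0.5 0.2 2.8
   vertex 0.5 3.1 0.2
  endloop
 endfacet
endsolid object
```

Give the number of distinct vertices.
7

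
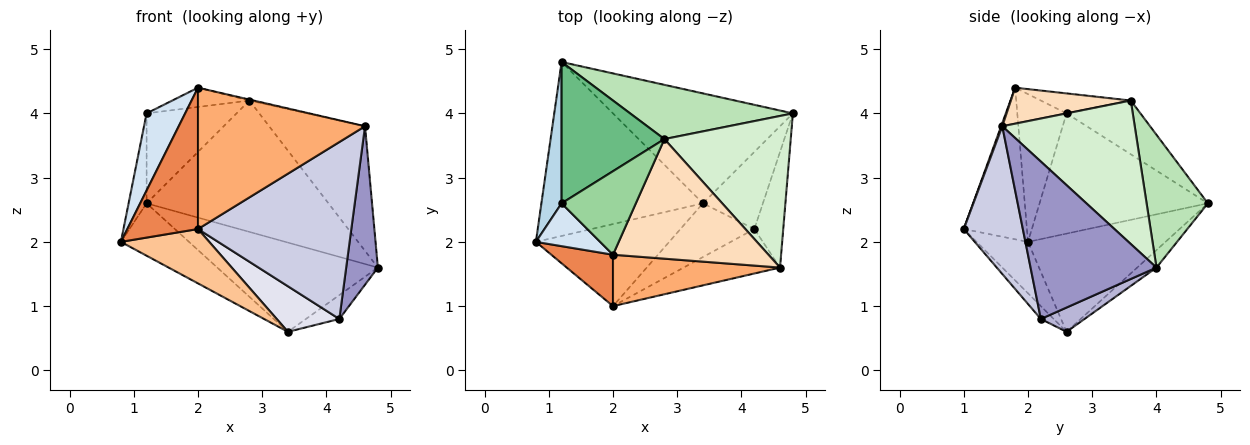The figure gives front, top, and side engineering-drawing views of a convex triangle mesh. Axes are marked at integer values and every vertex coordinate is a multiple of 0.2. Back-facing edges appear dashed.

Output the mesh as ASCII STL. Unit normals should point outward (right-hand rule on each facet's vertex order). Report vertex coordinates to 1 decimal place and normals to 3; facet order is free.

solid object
 facet normal -0.503 0.249 -0.828
  outer loop
   vertex 3.4 2.6 0.6
   vertex 0.8 2.0 2.0
   vertex 1.2 4.8 2.6
  endloop
 endfacet
 facet normal -0.075 0.628 -0.774
  outer loop
   vertex 3.4 2.6 0.6
   vertex 1.2 4.8 2.6
   vertex 4.8 4.0 1.6
  endloop
 endfacet
 facet normal -0.981 0.105 0.165
  outer loop
   vertex 1.2 2.6 4.0
   vertex 1.2 4.8 2.6
   vertex 0.8 2.0 2.0
  endloop
 endfacet
 facet normal -0.745 -0.583 0.324
  outer loop
   vertex 1.2 2.6 4.0
   vertex 0.8 2.0 2.0
   vertex 2.0 1.8 4.4
  endloop
 endfacet
 facet normal -0.643 -0.720 0.262
  outer loop
   vertex 2.0 1.0 2.2
   vertex 2.0 1.8 4.4
   vertex 0.8 2.0 2.0
  endloop
 endfacet
 facet normal 0.007 -0.940 0.342
  outer loop
   vertex 2.0 1.0 2.2
   vertex 4.6 1.6 3.8
   vertex 2.0 1.8 4.4
  endloop
 endfacet
 facet normal -0.306 -0.526 -0.794
  outer loop
   vertex 2.0 1.0 2.2
   vertex 0.8 2.0 2.0
   vertex 3.4 2.6 0.6
  endloop
 endfacet
 facet normal 0.225 0.008 0.974
  outer loop
   vertex 2.8 3.6 4.2
   vertex 2.0 1.8 4.4
   vertex 4.6 1.6 3.8
  endloop
 endfacet
 facet normal -0.404 0.491 0.772
  outer loop
   vertex 2.8 3.6 4.2
   vertex 1.2 4.8 2.6
   vertex 1.2 2.6 4.0
  endloop
 endfacet
 facet normal -0.254 0.217 0.942
  outer loop
   vertex 2.8 3.6 4.2
   vertex 1.2 2.6 4.0
   vertex 2.0 1.8 4.4
  endloop
 endfacet
 facet normal 0.297 0.882 0.364
  outer loop
   vertex 2.8 3.6 4.2
   vertex 4.8 4.0 1.6
   vertex 1.2 4.8 2.6
  endloop
 endfacet
 facet normal 0.659 0.477 0.581
  outer loop
   vertex 2.8 3.6 4.2
   vertex 4.6 1.6 3.8
   vertex 4.8 4.0 1.6
  endloop
 endfacet
 facet normal 0.955 -0.240 -0.175
  outer loop
   vertex 4.2 2.2 0.8
   vertex 4.8 4.0 1.6
   vertex 4.6 1.6 3.8
  endloop
 endfacet
 facet normal 0.361 0.276 -0.891
  outer loop
   vertex 4.2 2.2 0.8
   vertex 3.4 2.6 0.6
   vertex 4.8 4.0 1.6
  endloop
 endfacet
 facet normal 0.350 -0.908 -0.228
  outer loop
   vertex 4.2 2.2 0.8
   vertex 4.6 1.6 3.8
   vertex 2.0 1.0 2.2
  endloop
 endfacet
 facet normal -0.132 -0.641 -0.756
  outer loop
   vertex 4.2 2.2 0.8
   vertex 2.0 1.0 2.2
   vertex 3.4 2.6 0.6
  endloop
 endfacet
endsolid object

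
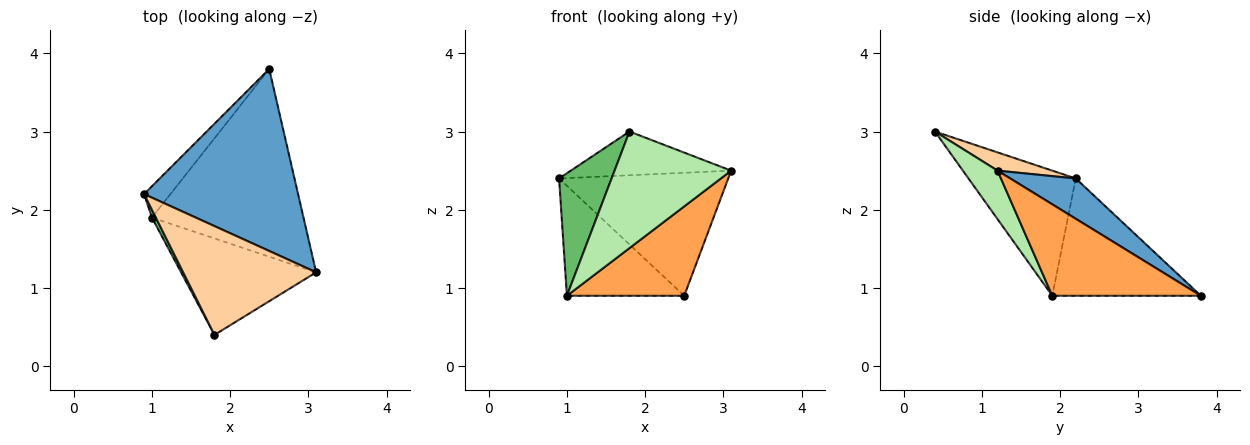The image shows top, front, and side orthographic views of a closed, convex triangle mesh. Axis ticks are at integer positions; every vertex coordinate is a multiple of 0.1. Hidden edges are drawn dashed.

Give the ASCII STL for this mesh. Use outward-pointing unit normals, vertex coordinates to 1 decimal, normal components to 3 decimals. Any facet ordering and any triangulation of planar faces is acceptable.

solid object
 facet normal 0.212 0.547 0.810
  outer loop
   vertex 2.5 3.8 0.9
   vertex 0.9 2.2 2.4
   vertex 3.1 1.2 2.5
  endloop
 endfacet
 facet normal -0.773 0.610 -0.174
  outer loop
   vertex 1.0 1.9 0.9
   vertex 0.9 2.2 2.4
   vertex 2.5 3.8 0.9
  endloop
 endfacet
 facet normal 0.478 -0.378 -0.793
  outer loop
   vertex 1.0 1.9 0.9
   vertex 2.5 3.8 0.9
   vertex 3.1 1.2 2.5
  endloop
 endfacet
 facet normal 0.126 0.370 0.920
  outer loop
   vertex 1.8 0.4 3.0
   vertex 3.1 1.2 2.5
   vertex 0.9 2.2 2.4
  endloop
 endfacet
 facet normal -0.898 -0.440 0.028
  outer loop
   vertex 1.8 0.4 3.0
   vertex 0.9 2.2 2.4
   vertex 1.0 1.9 0.9
  endloop
 endfacet
 facet normal 0.223 -0.751 -0.621
  outer loop
   vertex 1.8 0.4 3.0
   vertex 1.0 1.9 0.9
   vertex 3.1 1.2 2.5
  endloop
 endfacet
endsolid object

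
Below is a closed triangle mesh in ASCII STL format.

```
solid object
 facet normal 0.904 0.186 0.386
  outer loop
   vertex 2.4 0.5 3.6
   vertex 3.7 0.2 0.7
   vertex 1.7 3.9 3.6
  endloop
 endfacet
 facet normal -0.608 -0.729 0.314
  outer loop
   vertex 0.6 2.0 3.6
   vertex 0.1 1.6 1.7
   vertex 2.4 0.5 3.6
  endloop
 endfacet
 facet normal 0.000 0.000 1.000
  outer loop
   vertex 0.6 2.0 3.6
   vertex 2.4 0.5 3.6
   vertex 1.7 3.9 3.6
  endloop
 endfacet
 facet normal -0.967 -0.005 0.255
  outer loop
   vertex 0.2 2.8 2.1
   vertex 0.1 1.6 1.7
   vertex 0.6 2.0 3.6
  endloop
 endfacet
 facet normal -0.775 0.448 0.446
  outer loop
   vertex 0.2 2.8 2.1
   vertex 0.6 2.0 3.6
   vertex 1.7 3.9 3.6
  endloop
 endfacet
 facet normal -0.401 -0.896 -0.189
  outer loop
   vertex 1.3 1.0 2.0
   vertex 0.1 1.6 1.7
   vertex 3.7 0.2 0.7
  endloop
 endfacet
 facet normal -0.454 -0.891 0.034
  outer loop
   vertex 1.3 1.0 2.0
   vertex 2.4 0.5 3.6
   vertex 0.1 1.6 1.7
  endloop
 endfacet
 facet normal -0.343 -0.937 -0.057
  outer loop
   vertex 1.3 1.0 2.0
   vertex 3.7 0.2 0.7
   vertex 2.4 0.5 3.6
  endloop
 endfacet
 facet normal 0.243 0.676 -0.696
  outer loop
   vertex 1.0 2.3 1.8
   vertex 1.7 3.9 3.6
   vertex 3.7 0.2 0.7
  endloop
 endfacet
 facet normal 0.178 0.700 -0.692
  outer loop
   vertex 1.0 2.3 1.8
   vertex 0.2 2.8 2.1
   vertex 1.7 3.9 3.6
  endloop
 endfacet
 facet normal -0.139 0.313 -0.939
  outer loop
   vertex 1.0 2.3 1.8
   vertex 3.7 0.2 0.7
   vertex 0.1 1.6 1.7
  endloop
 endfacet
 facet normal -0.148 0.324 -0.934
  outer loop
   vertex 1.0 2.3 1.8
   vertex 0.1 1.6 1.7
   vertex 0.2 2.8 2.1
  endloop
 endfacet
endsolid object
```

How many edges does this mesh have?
18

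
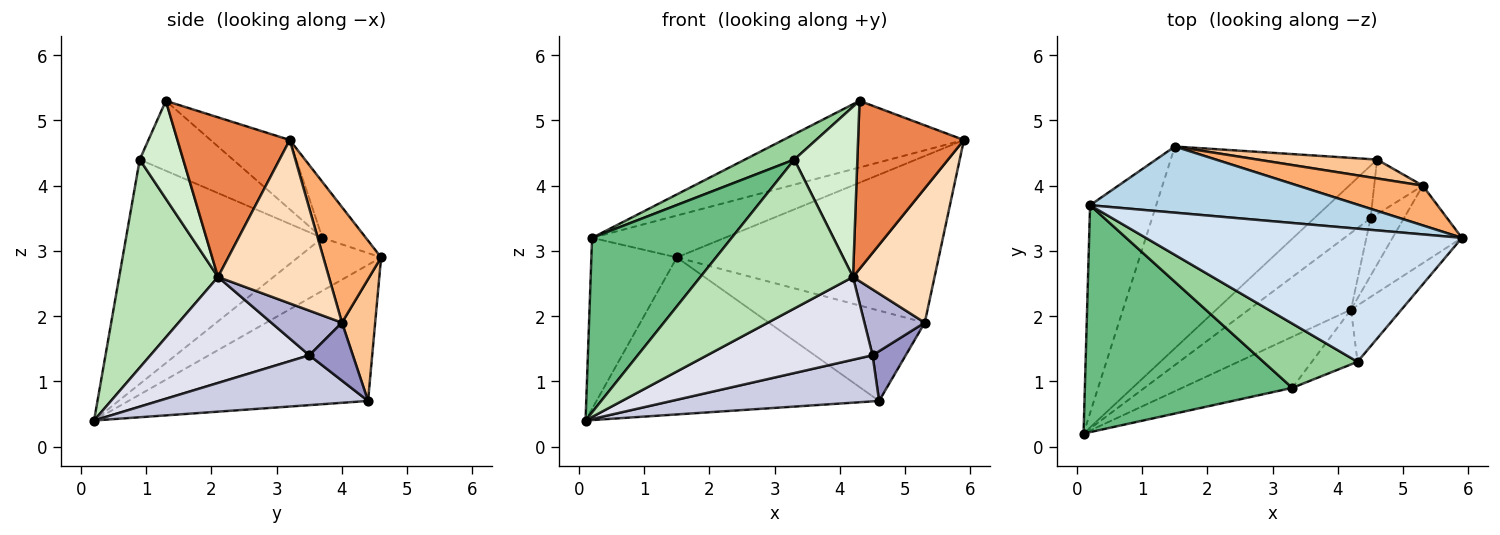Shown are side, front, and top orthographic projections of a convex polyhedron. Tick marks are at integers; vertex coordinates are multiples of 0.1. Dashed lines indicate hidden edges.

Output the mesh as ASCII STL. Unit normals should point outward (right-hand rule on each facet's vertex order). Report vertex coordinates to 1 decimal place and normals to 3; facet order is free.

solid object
 facet normal -0.462 0.545 -0.700
  outer loop
   vertex 4.6 4.4 0.7
   vertex 0.1 0.2 0.4
   vertex 1.5 4.6 2.9
  endloop
 endfacet
 facet normal -0.526 0.540 -0.657
  outer loop
   vertex 0.2 3.7 3.2
   vertex 1.5 4.6 2.9
   vertex 0.1 0.2 0.4
  endloop
 endfacet
 facet normal -0.173 0.527 0.832
  outer loop
   vertex 0.2 3.7 3.2
   vertex 5.9 3.2 4.7
   vertex 1.5 4.6 2.9
  endloop
 endfacet
 facet normal -0.192 0.439 0.878
  outer loop
   vertex 0.2 3.7 3.2
   vertex 4.3 1.3 5.3
   vertex 5.9 3.2 4.7
  endloop
 endfacet
 facet normal 0.709 -0.668 -0.224
  outer loop
   vertex 4.2 2.1 2.6
   vertex 5.9 3.2 4.7
   vertex 4.3 1.3 5.3
  endloop
 endfacet
 facet normal 0.210 0.951 0.227
  outer loop
   vertex 5.3 4.0 1.9
   vertex 1.5 4.6 2.9
   vertex 5.9 3.2 4.7
  endloop
 endfacet
 facet normal 0.204 0.958 0.200
  outer loop
   vertex 5.3 4.0 1.9
   vertex 4.6 4.4 0.7
   vertex 1.5 4.6 2.9
  endloop
 endfacet
 facet normal 0.762 -0.561 -0.324
  outer loop
   vertex 5.3 4.0 1.9
   vertex 5.9 3.2 4.7
   vertex 4.2 2.1 2.6
  endloop
 endfacet
 facet normal -0.651 -0.463 0.602
  outer loop
   vertex 3.3 0.9 4.4
   vertex 0.2 3.7 3.2
   vertex 0.1 0.2 0.4
  endloop
 endfacet
 facet normal -0.568 -0.301 0.766
  outer loop
   vertex 3.3 0.9 4.4
   vertex 4.3 1.3 5.3
   vertex 0.2 3.7 3.2
  endloop
 endfacet
 facet normal 0.522 -0.807 -0.277
  outer loop
   vertex 3.3 0.9 4.4
   vertex 0.1 0.2 0.4
   vertex 4.2 2.1 2.6
  endloop
 endfacet
 facet normal 0.549 -0.796 -0.256
  outer loop
   vertex 3.3 0.9 4.4
   vertex 4.2 2.1 2.6
   vertex 4.3 1.3 5.3
  endloop
 endfacet
 facet normal 0.662 -0.505 -0.554
  outer loop
   vertex 4.5 3.5 1.4
   vertex 4.6 4.4 0.7
   vertex 5.3 4.0 1.9
  endloop
 endfacet
 facet normal 0.661 -0.565 -0.494
  outer loop
   vertex 4.5 3.5 1.4
   vertex 5.3 4.0 1.9
   vertex 4.2 2.1 2.6
  endloop
 endfacet
 facet normal 0.554 -0.549 -0.626
  outer loop
   vertex 4.5 3.5 1.4
   vertex 0.1 0.2 0.4
   vertex 4.6 4.4 0.7
  endloop
 endfacet
 facet normal 0.576 -0.600 -0.556
  outer loop
   vertex 4.5 3.5 1.4
   vertex 4.2 2.1 2.6
   vertex 0.1 0.2 0.4
  endloop
 endfacet
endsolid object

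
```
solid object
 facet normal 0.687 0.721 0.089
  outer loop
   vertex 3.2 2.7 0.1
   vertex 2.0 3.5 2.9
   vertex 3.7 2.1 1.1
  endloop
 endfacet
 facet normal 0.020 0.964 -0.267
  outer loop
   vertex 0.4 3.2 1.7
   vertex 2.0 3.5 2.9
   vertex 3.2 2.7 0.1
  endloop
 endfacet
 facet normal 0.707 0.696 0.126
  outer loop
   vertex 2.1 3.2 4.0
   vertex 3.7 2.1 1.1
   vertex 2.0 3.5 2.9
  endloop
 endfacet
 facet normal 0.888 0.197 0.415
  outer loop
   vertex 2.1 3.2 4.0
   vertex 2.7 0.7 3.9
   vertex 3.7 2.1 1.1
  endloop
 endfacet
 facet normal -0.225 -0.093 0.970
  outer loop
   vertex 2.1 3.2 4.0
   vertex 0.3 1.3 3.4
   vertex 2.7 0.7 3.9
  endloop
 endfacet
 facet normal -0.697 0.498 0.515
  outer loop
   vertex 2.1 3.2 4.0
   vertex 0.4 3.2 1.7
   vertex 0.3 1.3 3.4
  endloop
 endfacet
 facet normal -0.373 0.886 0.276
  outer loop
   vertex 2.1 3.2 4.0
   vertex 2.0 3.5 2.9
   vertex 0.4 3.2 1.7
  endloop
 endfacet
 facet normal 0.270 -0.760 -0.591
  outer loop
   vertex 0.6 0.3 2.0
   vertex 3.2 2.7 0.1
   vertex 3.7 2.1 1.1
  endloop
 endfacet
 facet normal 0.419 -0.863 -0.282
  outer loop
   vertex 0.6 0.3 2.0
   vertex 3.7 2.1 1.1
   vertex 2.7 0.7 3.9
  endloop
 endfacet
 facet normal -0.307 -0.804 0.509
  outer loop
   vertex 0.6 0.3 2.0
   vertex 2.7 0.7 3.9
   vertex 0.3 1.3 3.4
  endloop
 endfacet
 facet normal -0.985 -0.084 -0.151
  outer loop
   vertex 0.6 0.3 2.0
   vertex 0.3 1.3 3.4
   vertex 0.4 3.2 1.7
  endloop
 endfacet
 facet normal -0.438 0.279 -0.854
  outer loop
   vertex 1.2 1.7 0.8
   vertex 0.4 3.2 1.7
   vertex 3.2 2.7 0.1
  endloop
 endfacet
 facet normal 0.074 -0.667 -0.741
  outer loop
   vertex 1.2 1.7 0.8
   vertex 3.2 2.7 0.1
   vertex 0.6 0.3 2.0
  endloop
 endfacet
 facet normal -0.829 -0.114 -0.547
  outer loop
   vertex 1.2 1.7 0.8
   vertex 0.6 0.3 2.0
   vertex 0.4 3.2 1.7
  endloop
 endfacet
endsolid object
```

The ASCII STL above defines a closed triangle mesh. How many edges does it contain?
21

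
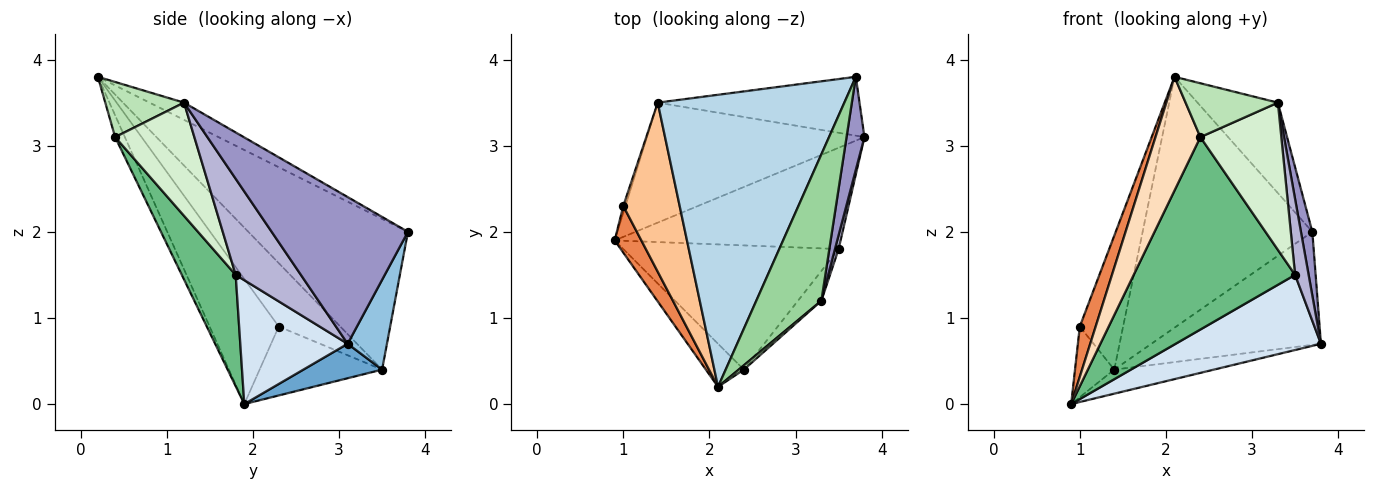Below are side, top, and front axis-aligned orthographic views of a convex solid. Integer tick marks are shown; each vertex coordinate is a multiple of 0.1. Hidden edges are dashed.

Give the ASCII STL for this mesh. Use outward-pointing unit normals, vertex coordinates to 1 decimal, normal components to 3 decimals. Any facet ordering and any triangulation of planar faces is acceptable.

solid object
 facet normal 0.153 0.194 -0.969
  outer loop
   vertex 1.4 3.5 0.4
   vertex 3.8 3.1 0.7
   vertex 0.9 1.9 0.0
  endloop
 endfacet
 facet normal 0.201 0.869 -0.452
  outer loop
   vertex 1.4 3.5 0.4
   vertex 3.7 3.8 2.0
   vertex 3.8 3.1 0.7
  endloop
 endfacet
 facet normal -0.522 0.556 0.647
  outer loop
   vertex 1.4 3.5 0.4
   vertex 2.1 0.2 3.8
   vertex 3.7 3.8 2.0
  endloop
 endfacet
 facet normal 0.403 -0.545 -0.735
  outer loop
   vertex 3.5 1.8 1.5
   vertex 0.9 1.9 0.0
   vertex 3.8 3.1 0.7
  endloop
 endfacet
 facet normal -0.954 -0.219 0.203
  outer loop
   vertex 1.0 2.3 0.9
   vertex 0.9 1.9 0.0
   vertex 2.1 0.2 3.8
  endloop
 endfacet
 facet normal -0.952 0.305 -0.030
  outer loop
   vertex 1.0 2.3 0.9
   vertex 1.4 3.5 0.4
   vertex 0.9 1.9 0.0
  endloop
 endfacet
 facet normal -0.661 0.465 0.588
  outer loop
   vertex 1.0 2.3 0.9
   vertex 2.1 0.2 3.8
   vertex 1.4 3.5 0.4
  endloop
 endfacet
 facet normal -0.199 -0.916 -0.347
  outer loop
   vertex 2.4 0.4 3.1
   vertex 2.1 0.2 3.8
   vertex 0.9 1.9 0.0
  endloop
 endfacet
 facet normal 0.270 -0.809 -0.522
  outer loop
   vertex 2.4 0.4 3.1
   vertex 0.9 1.9 0.0
   vertex 3.5 1.8 1.5
  endloop
 endfacet
 facet normal -0.220 0.513 0.830
  outer loop
   vertex 3.3 1.2 3.5
   vertex 3.7 3.8 2.0
   vertex 2.1 0.2 3.8
  endloop
 endfacet
 facet normal 0.648 -0.759 0.061
  outer loop
   vertex 3.3 1.2 3.5
   vertex 2.1 0.2 3.8
   vertex 2.4 0.4 3.1
  endloop
 endfacet
 facet normal 0.692 -0.707 -0.143
  outer loop
   vertex 3.3 1.2 3.5
   vertex 2.4 0.4 3.1
   vertex 3.5 1.8 1.5
  endloop
 endfacet
 facet normal 0.989 -0.083 0.121
  outer loop
   vertex 3.3 1.2 3.5
   vertex 3.8 3.1 0.7
   vertex 3.7 3.8 2.0
  endloop
 endfacet
 facet normal 0.978 -0.203 0.037
  outer loop
   vertex 3.3 1.2 3.5
   vertex 3.5 1.8 1.5
   vertex 3.8 3.1 0.7
  endloop
 endfacet
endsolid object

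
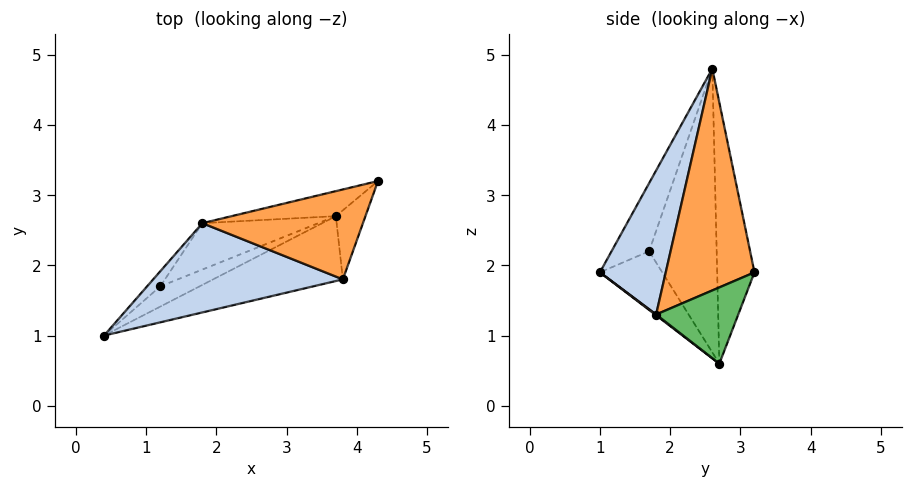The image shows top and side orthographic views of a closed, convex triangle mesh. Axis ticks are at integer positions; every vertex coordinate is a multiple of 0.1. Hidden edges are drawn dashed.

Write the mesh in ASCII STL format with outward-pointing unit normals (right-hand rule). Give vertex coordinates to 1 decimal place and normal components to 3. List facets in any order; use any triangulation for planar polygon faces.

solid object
 facet normal -0.403 0.901 -0.161
  outer loop
   vertex 3.7 2.7 0.6
   vertex 1.8 2.6 4.8
   vertex 4.3 3.2 1.9
  endloop
 endfacet
 facet normal 0.273 -0.892 0.360
  outer loop
   vertex 3.8 1.8 1.3
   vertex 1.8 2.6 4.8
   vertex 0.4 1.0 1.9
  endloop
 endfacet
 facet normal 0.713 -0.476 0.516
  outer loop
   vertex 3.8 1.8 1.3
   vertex 4.3 3.2 1.9
   vertex 1.8 2.6 4.8
  endloop
 endfacet
 facet normal 0.005 -0.614 -0.790
  outer loop
   vertex 3.8 1.8 1.3
   vertex 0.4 1.0 1.9
   vertex 3.7 2.7 0.6
  endloop
 endfacet
 facet normal 0.918 -0.175 -0.356
  outer loop
   vertex 3.8 1.8 1.3
   vertex 3.7 2.7 0.6
   vertex 4.3 3.2 1.9
  endloop
 endfacet
 facet normal -0.627 0.769 -0.121
  outer loop
   vertex 1.2 1.7 2.2
   vertex 0.4 1.0 1.9
   vertex 1.8 2.6 4.8
  endloop
 endfacet
 facet normal -0.535 0.765 -0.358
  outer loop
   vertex 1.2 1.7 2.2
   vertex 3.7 2.7 0.6
   vertex 0.4 1.0 1.9
  endloop
 endfacet
 facet normal -0.467 0.863 -0.191
  outer loop
   vertex 1.2 1.7 2.2
   vertex 1.8 2.6 4.8
   vertex 3.7 2.7 0.6
  endloop
 endfacet
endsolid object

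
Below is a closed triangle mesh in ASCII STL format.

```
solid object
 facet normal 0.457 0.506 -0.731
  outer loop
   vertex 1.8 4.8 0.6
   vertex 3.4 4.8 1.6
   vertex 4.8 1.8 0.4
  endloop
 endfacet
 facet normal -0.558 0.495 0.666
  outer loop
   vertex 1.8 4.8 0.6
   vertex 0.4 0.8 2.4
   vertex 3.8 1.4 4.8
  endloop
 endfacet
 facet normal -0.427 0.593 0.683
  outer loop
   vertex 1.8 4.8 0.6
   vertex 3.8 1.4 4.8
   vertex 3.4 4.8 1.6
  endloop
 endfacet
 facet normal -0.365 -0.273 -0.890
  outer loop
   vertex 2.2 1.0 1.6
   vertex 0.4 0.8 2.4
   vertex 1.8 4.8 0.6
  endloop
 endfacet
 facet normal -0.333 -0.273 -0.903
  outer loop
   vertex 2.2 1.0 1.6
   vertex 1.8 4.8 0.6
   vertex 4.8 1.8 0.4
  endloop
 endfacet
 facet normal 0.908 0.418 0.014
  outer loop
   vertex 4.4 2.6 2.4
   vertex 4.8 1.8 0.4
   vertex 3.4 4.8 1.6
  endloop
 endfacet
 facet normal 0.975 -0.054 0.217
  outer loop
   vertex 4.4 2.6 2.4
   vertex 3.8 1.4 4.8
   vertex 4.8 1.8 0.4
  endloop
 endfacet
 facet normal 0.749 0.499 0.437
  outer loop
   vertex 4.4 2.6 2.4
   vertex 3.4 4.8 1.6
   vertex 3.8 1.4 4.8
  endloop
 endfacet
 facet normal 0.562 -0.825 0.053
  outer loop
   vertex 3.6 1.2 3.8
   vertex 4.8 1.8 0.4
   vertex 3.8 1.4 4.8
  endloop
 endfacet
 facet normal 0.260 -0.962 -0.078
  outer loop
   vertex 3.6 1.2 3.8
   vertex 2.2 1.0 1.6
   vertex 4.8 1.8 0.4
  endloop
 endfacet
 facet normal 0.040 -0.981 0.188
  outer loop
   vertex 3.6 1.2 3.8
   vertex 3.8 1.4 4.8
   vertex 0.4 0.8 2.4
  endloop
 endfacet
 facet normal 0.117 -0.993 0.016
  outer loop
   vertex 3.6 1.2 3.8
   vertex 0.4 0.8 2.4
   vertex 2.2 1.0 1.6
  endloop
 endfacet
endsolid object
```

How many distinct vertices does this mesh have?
8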